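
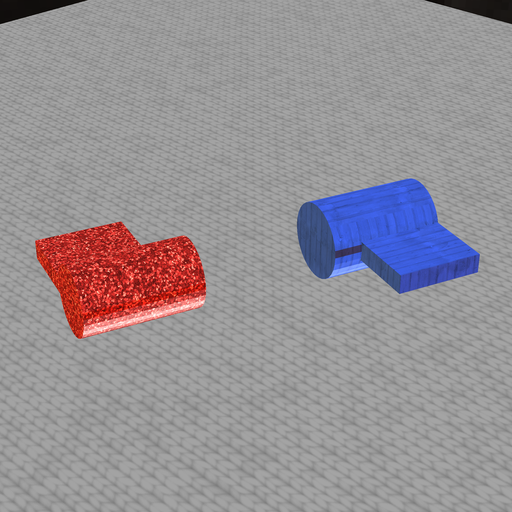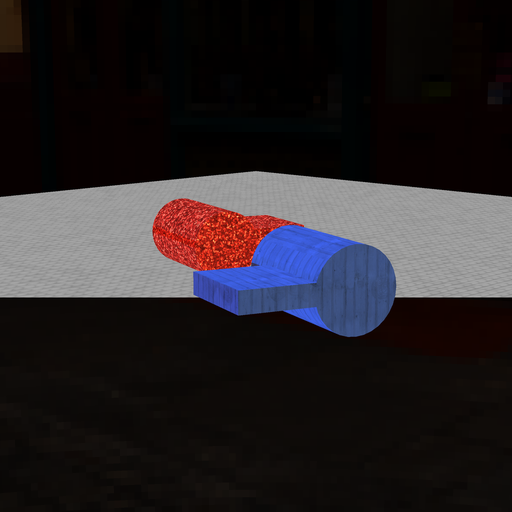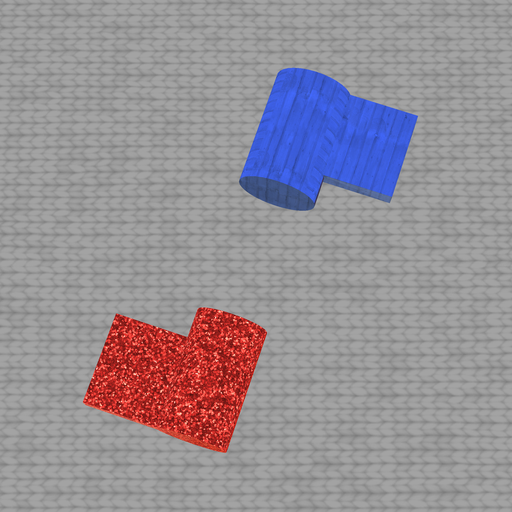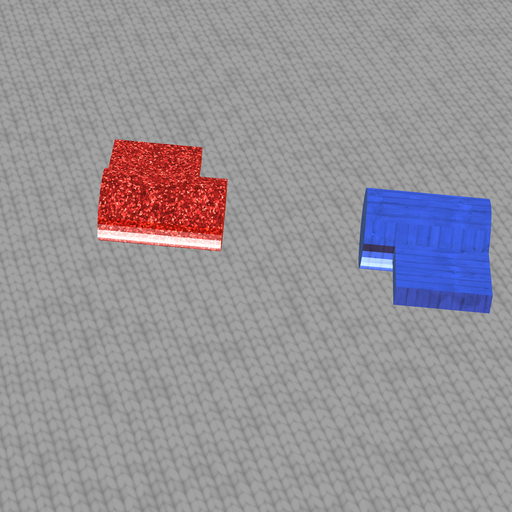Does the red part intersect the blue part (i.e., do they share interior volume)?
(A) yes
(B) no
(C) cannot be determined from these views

(B) no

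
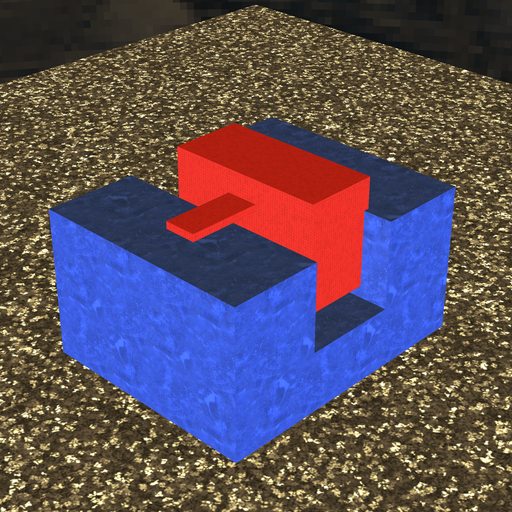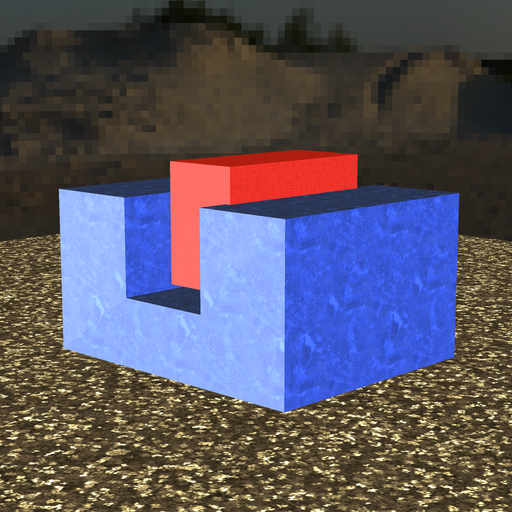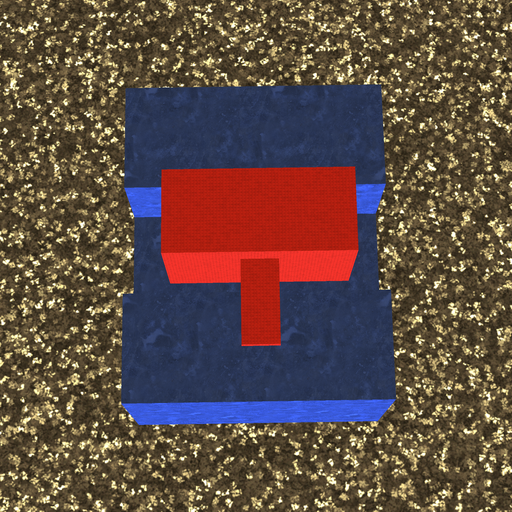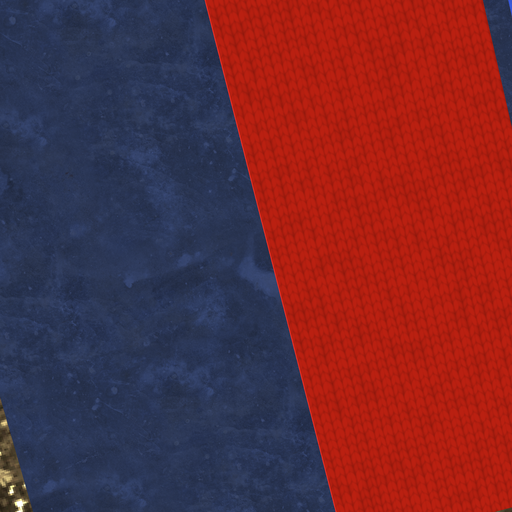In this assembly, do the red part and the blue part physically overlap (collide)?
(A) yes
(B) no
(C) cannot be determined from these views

(A) yes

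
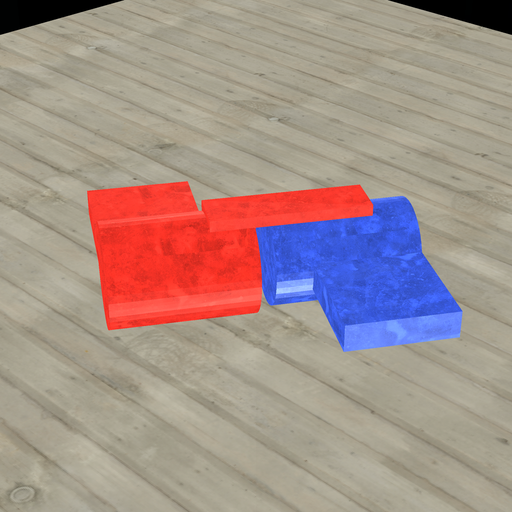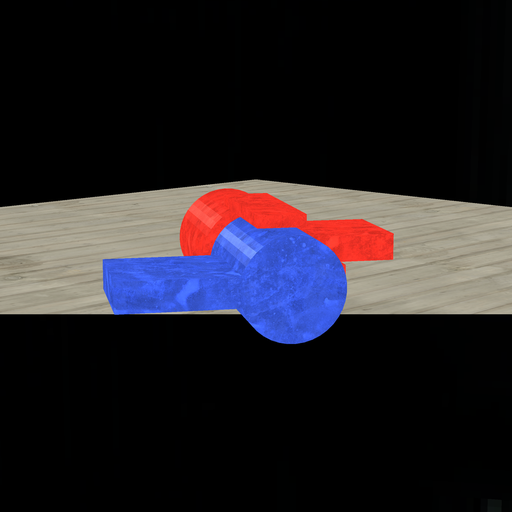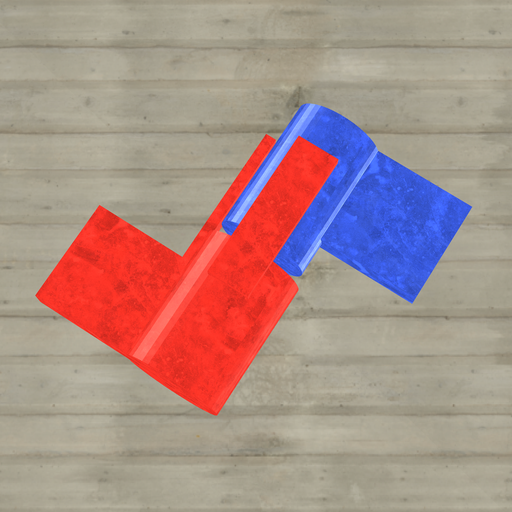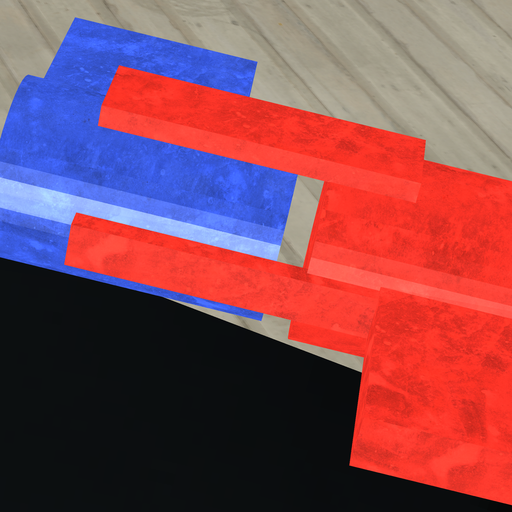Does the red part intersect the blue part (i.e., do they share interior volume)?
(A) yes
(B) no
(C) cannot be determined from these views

(B) no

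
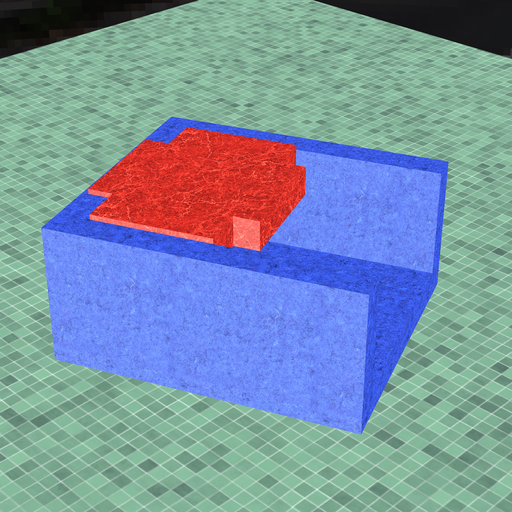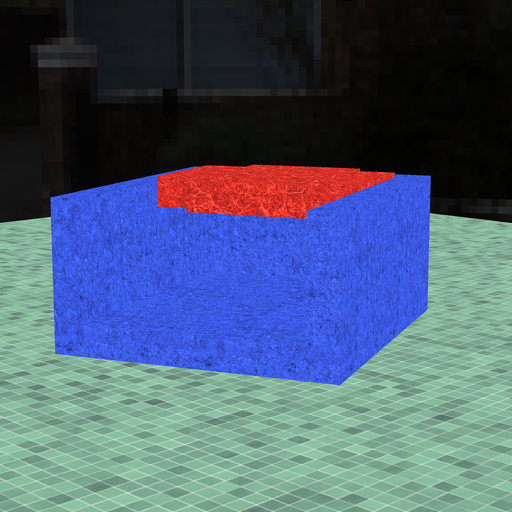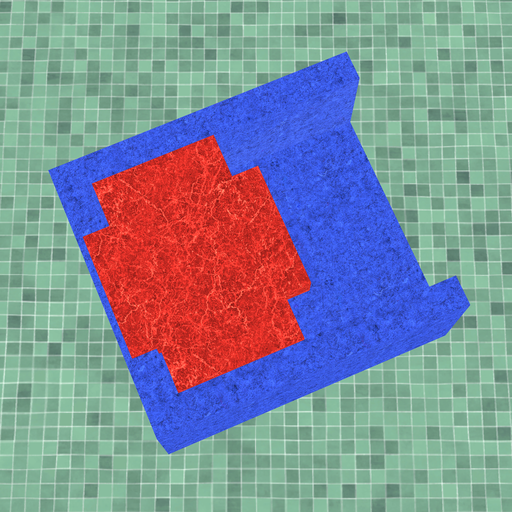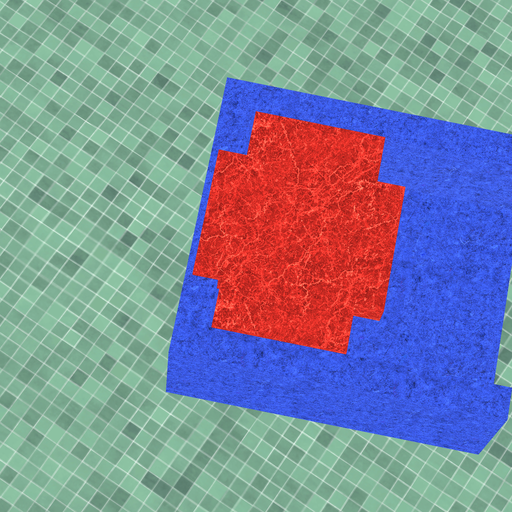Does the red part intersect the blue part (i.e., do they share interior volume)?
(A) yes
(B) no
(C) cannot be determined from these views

(A) yes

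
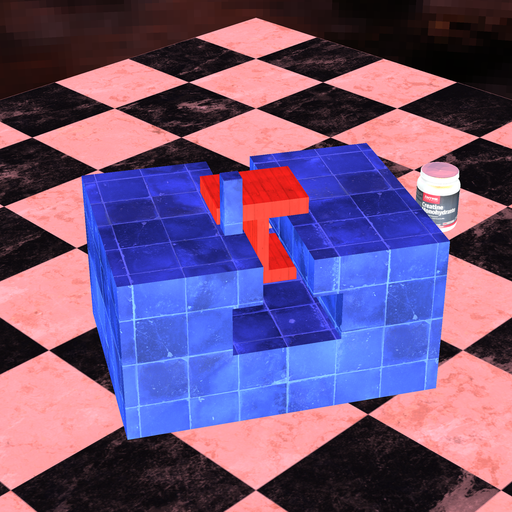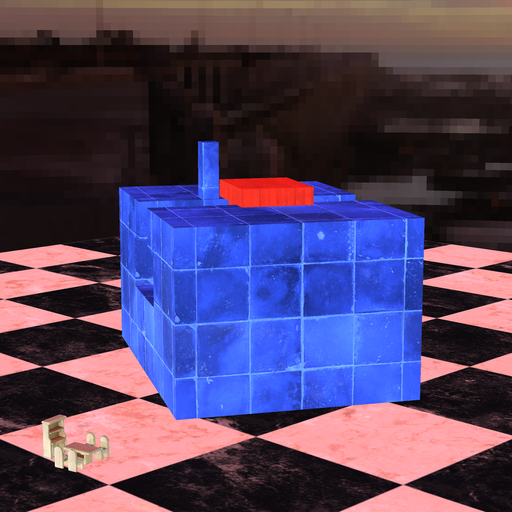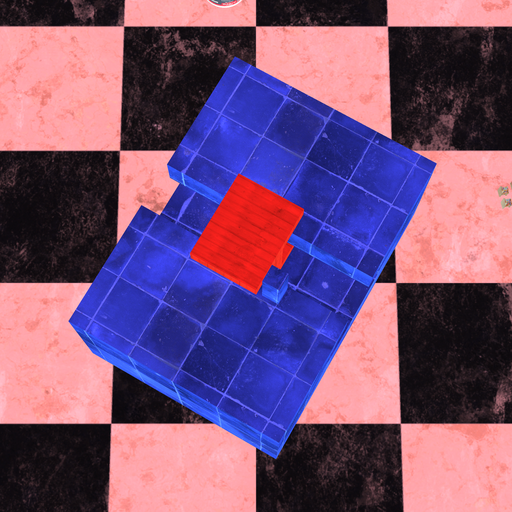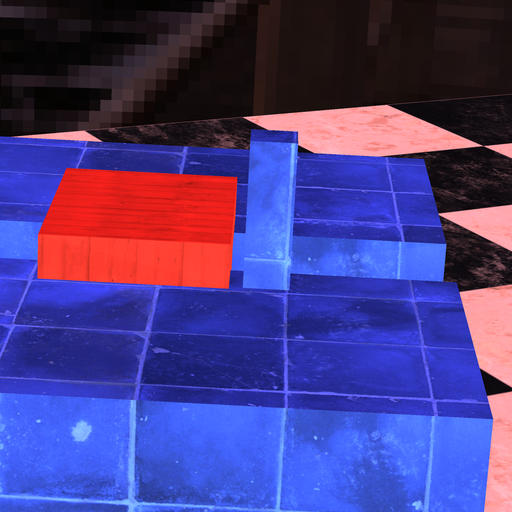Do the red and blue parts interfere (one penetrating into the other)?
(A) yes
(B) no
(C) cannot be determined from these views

(B) no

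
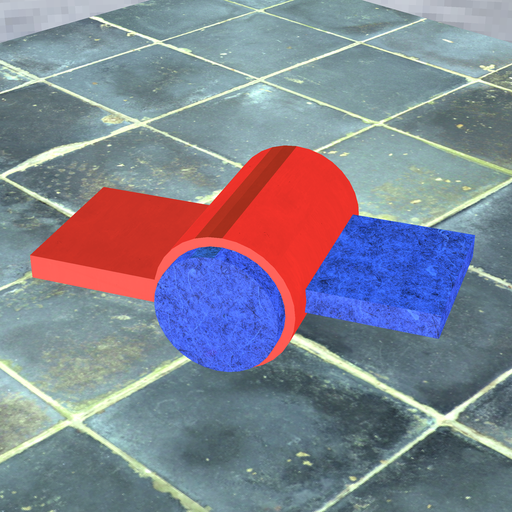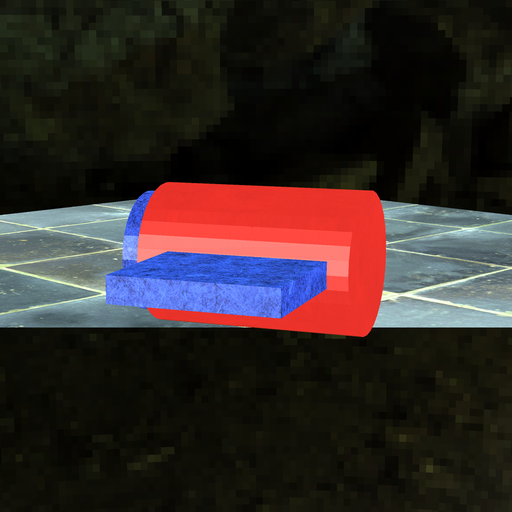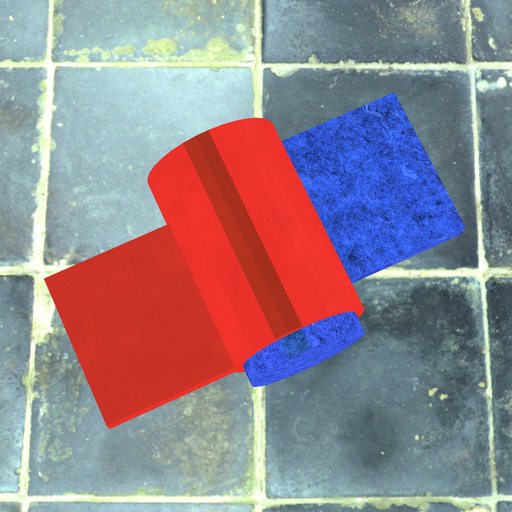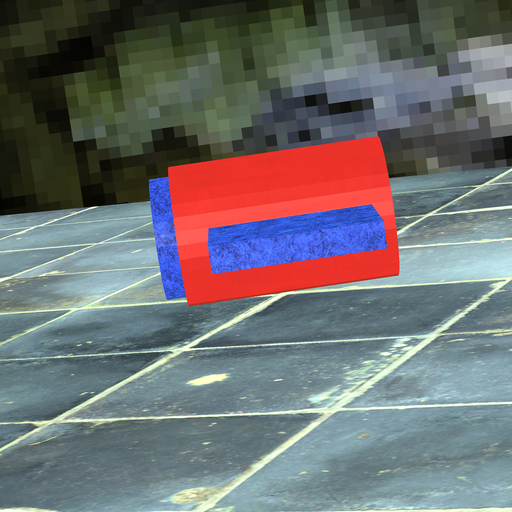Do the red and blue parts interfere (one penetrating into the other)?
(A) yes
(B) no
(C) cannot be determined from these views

(A) yes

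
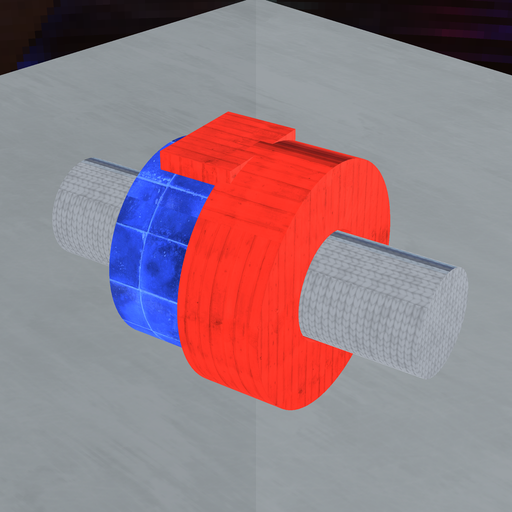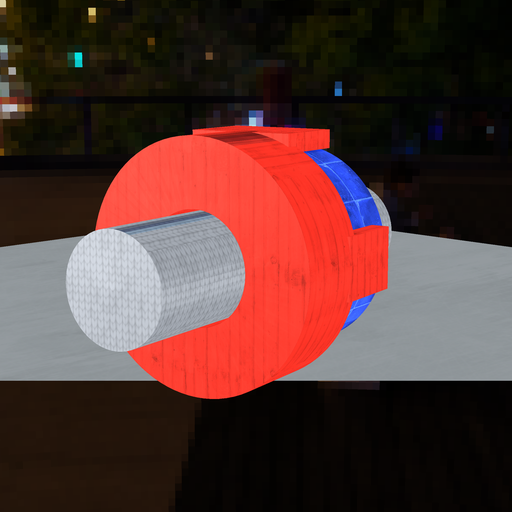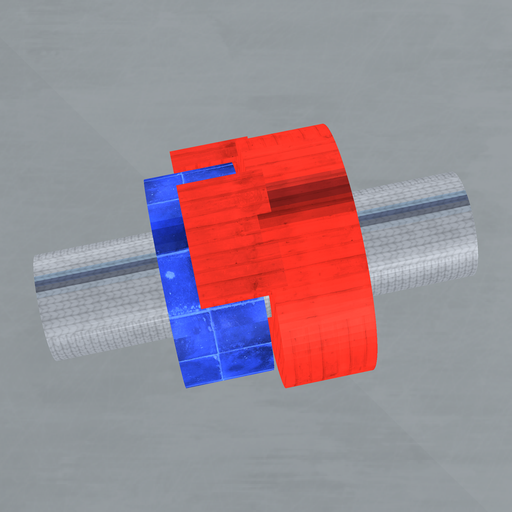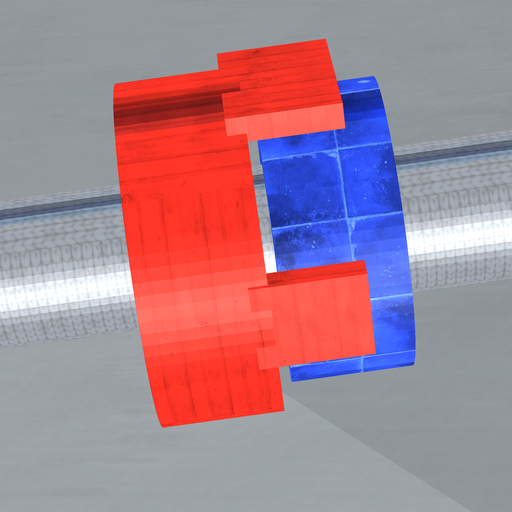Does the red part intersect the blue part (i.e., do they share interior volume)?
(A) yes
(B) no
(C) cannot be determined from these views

(B) no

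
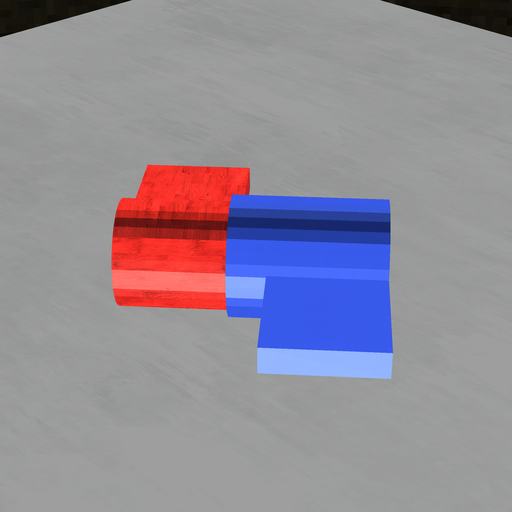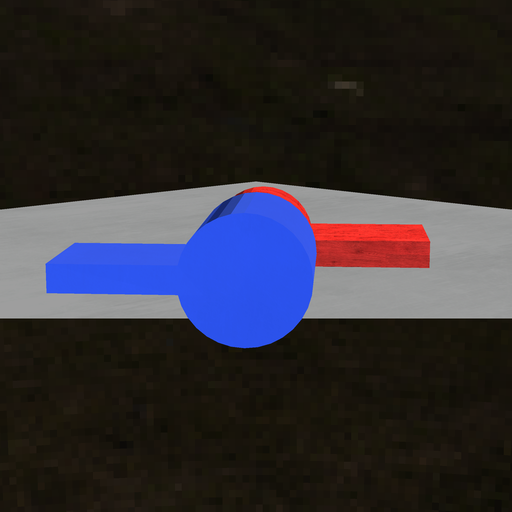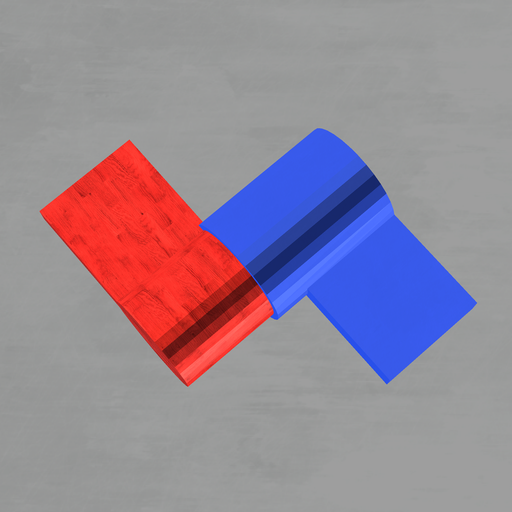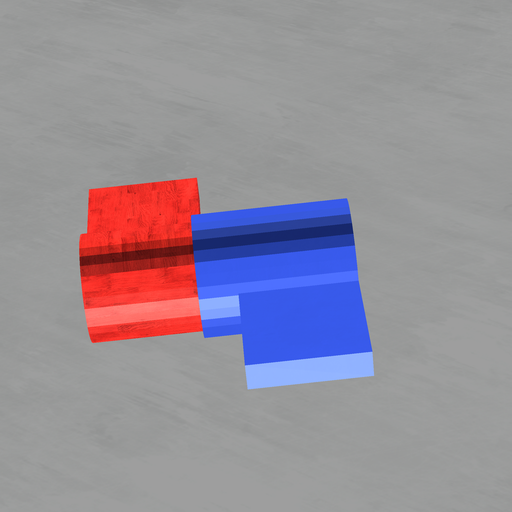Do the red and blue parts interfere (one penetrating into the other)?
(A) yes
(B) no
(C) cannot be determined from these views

(A) yes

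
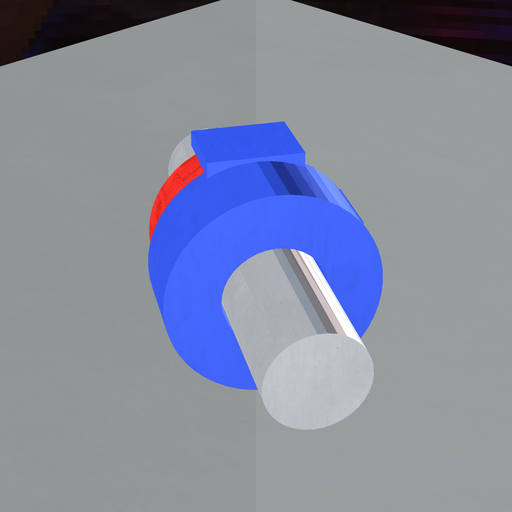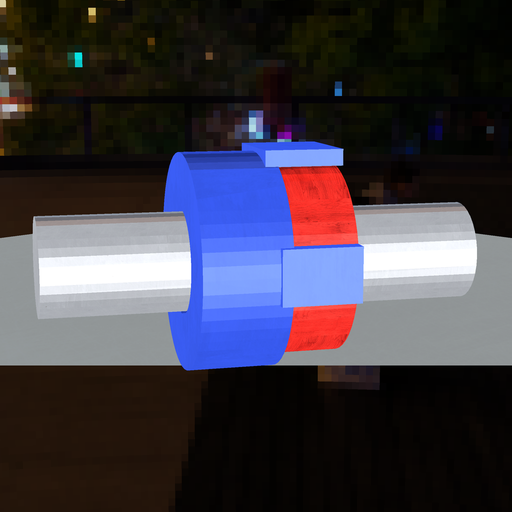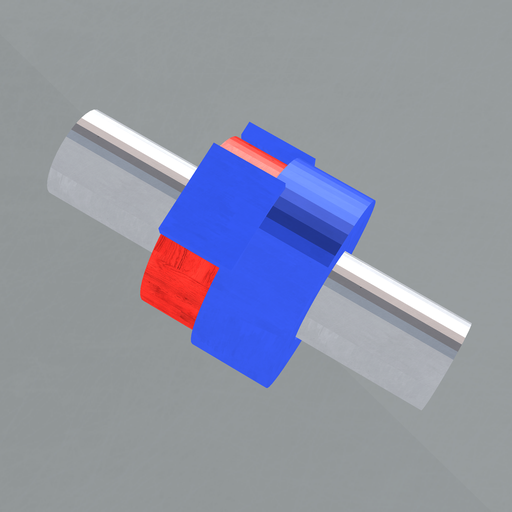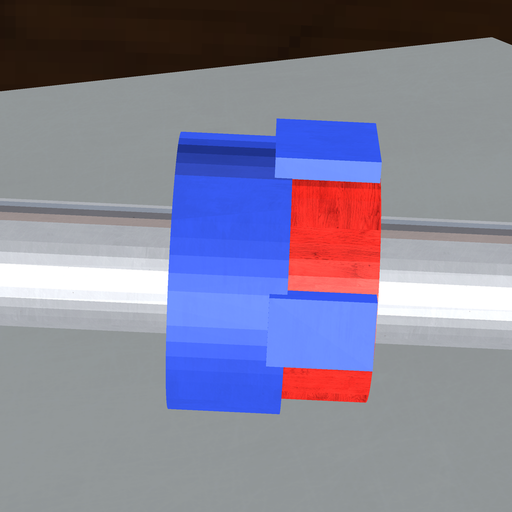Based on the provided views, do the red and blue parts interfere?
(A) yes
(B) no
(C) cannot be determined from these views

(A) yes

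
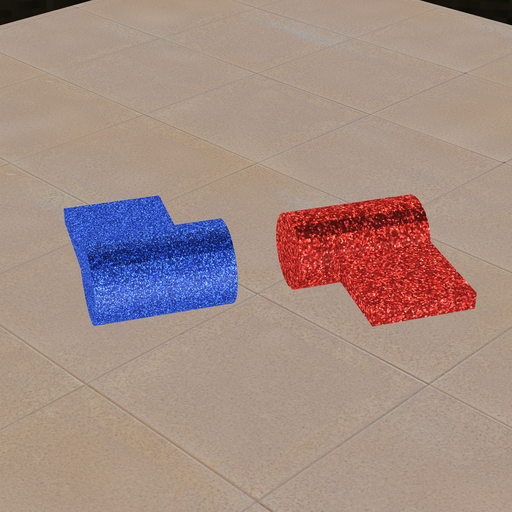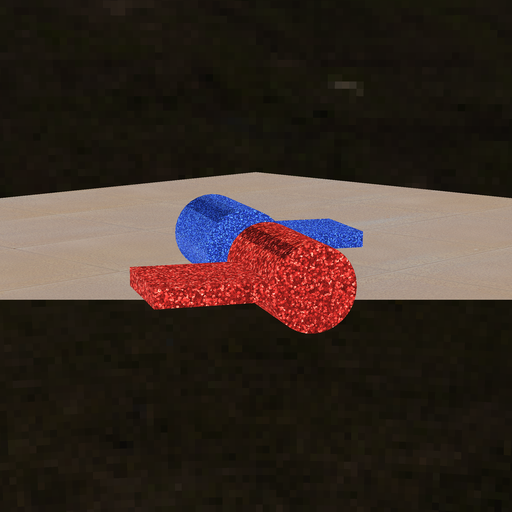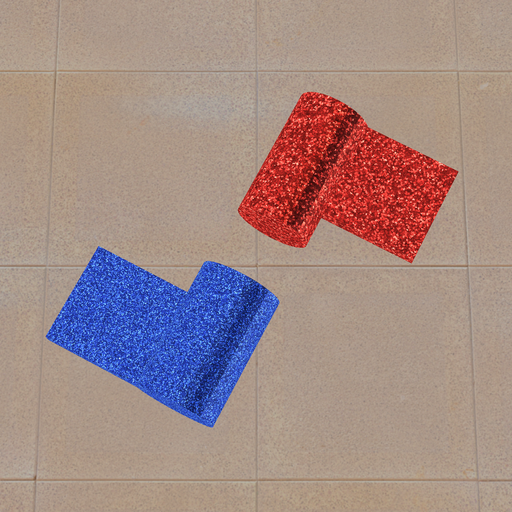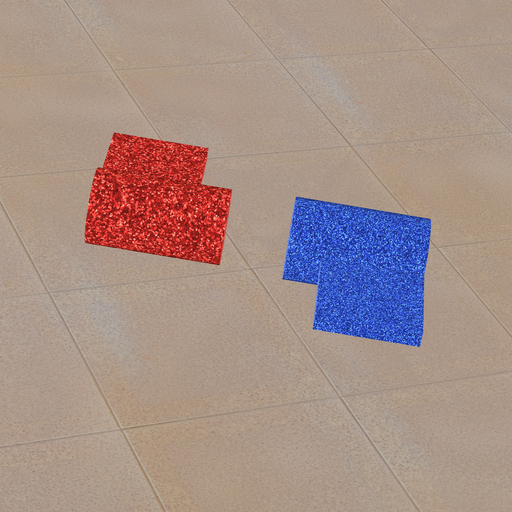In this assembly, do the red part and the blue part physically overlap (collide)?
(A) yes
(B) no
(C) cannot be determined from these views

(B) no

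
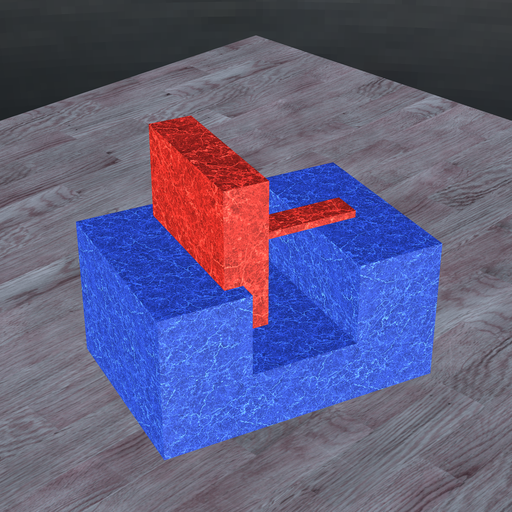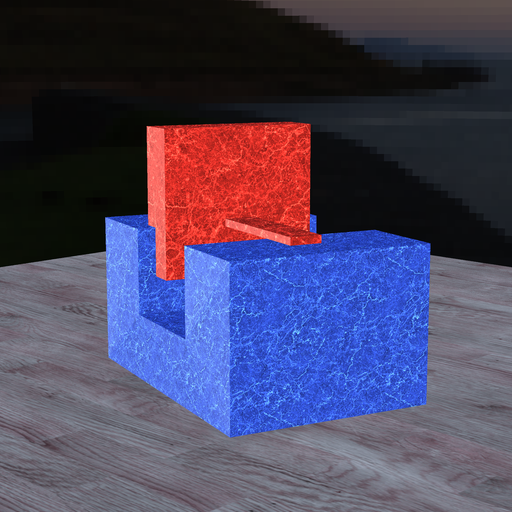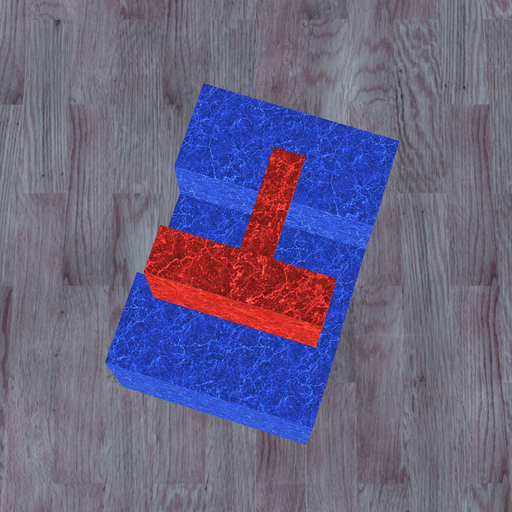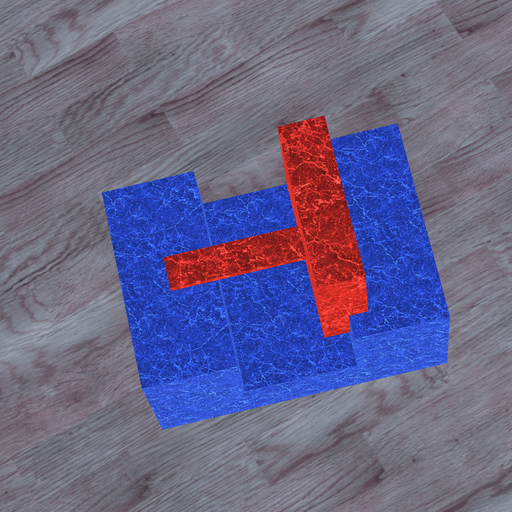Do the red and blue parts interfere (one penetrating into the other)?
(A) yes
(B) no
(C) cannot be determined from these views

(A) yes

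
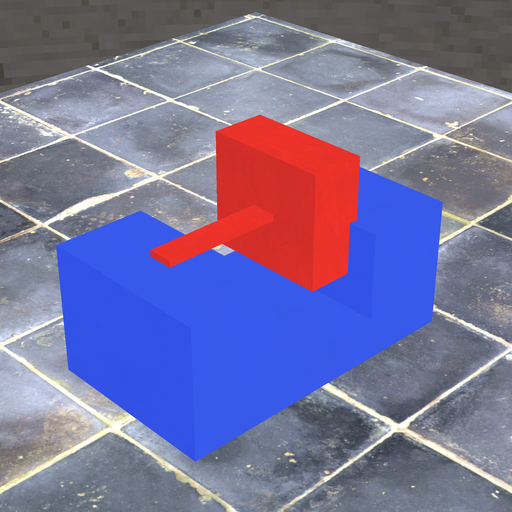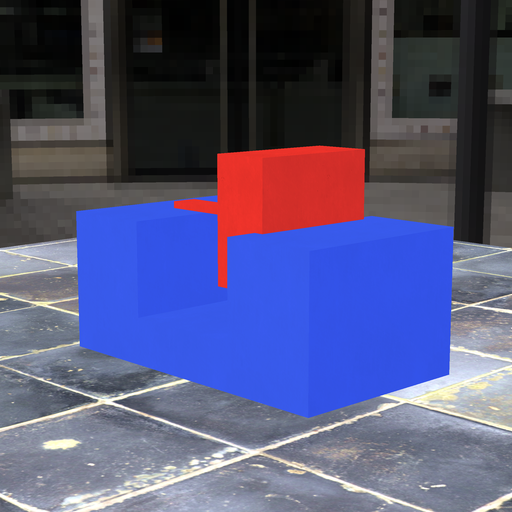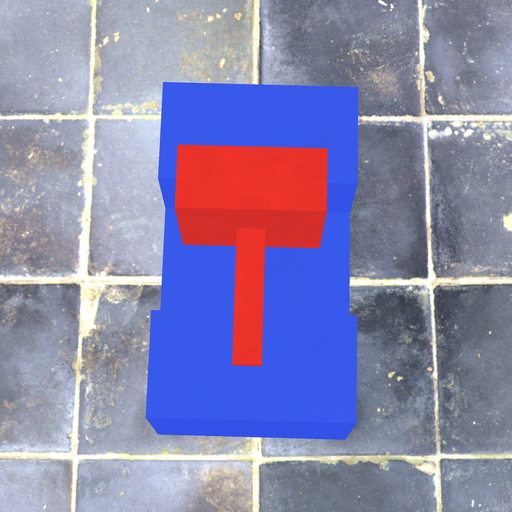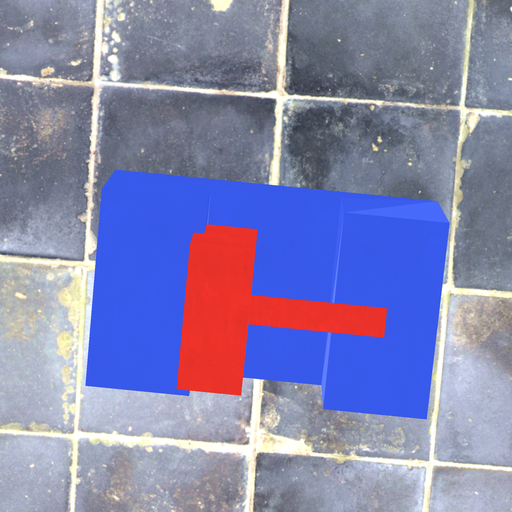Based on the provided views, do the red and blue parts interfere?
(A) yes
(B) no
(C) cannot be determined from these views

(A) yes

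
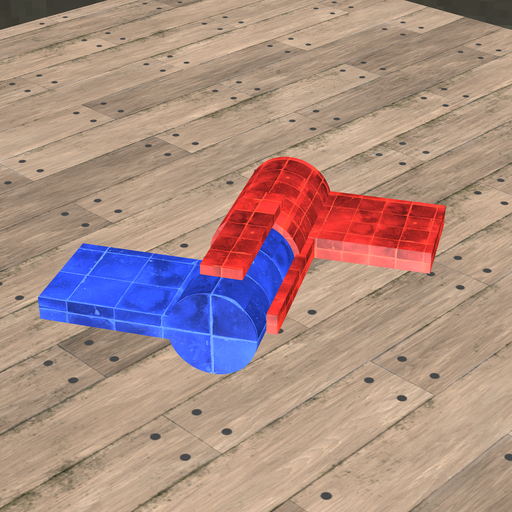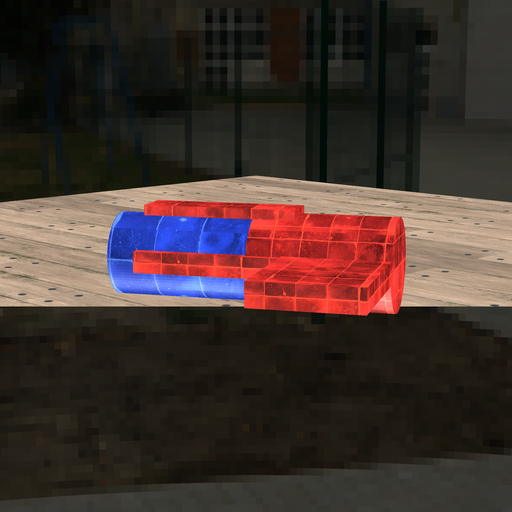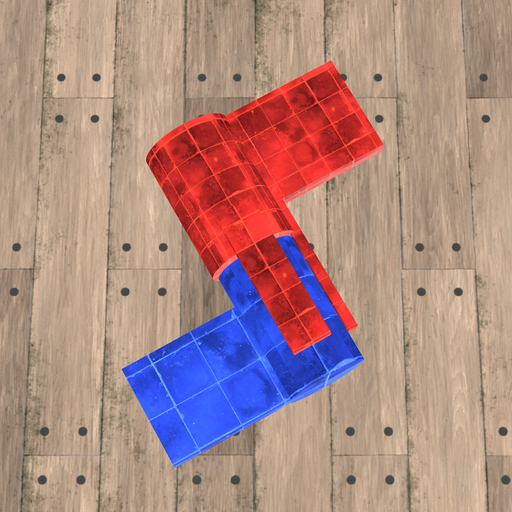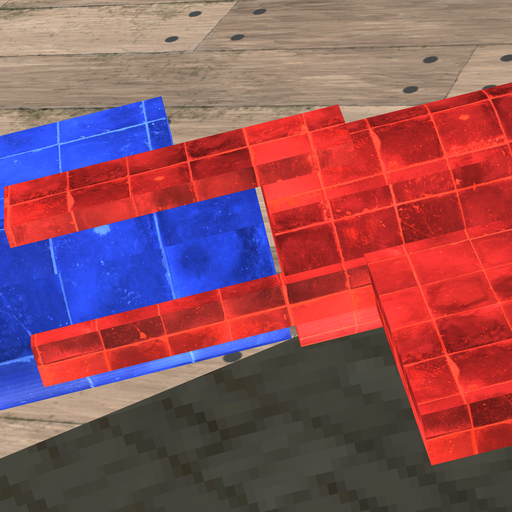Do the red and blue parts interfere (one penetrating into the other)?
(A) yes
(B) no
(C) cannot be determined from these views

(B) no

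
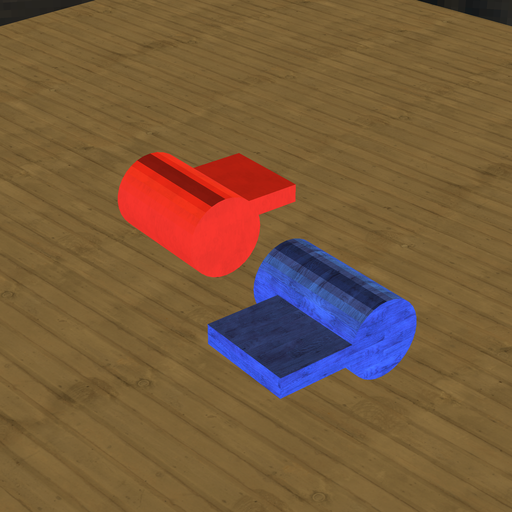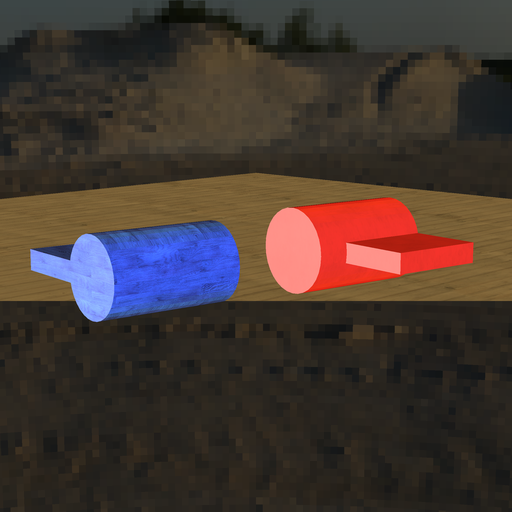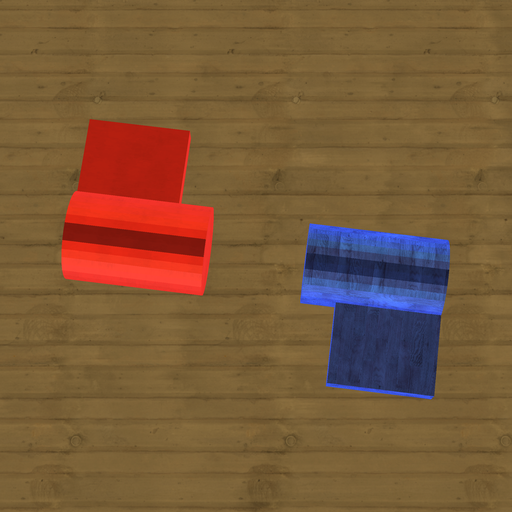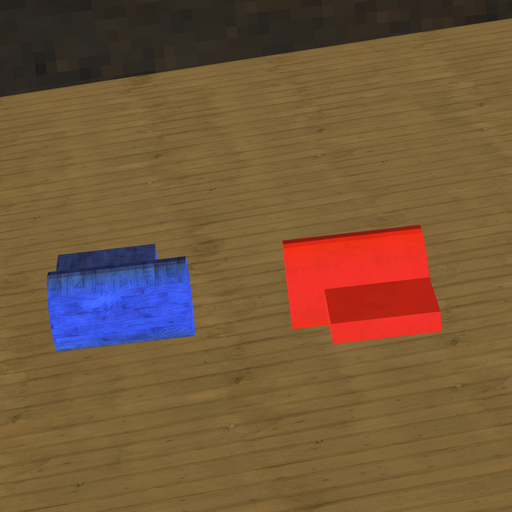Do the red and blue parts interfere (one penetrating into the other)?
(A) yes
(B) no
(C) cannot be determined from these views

(B) no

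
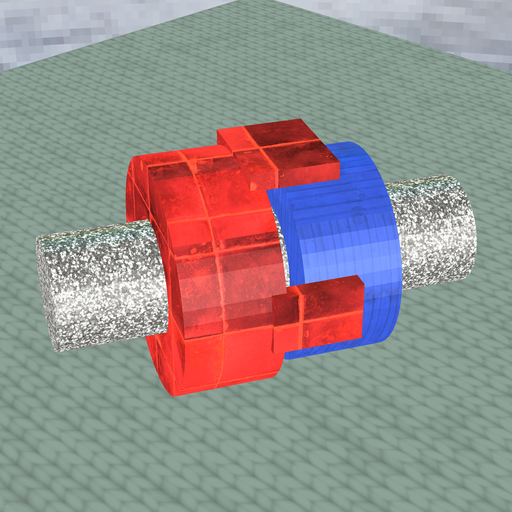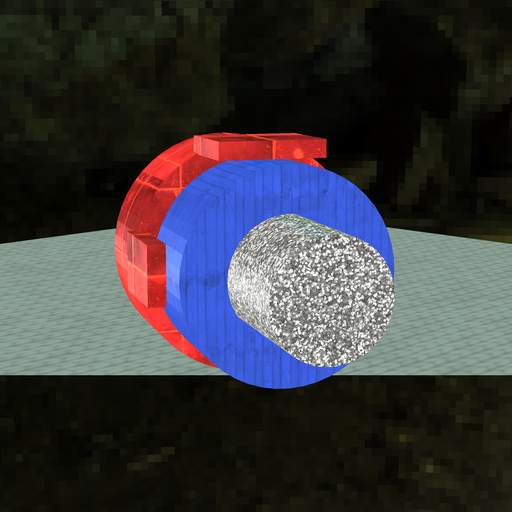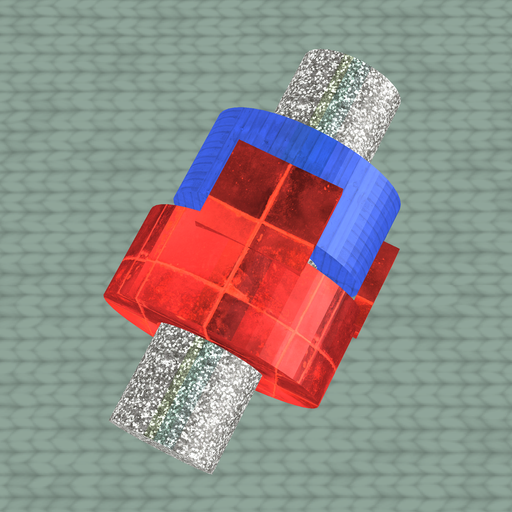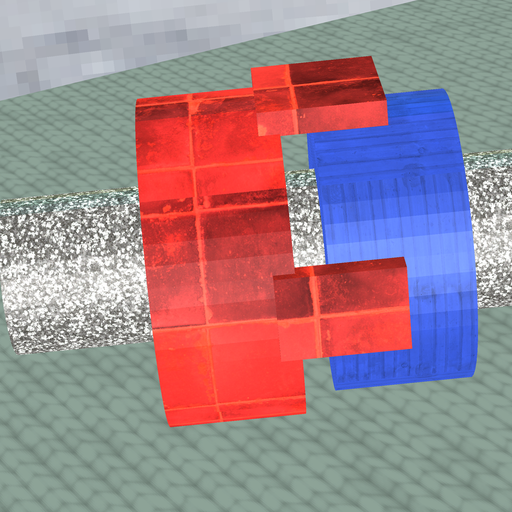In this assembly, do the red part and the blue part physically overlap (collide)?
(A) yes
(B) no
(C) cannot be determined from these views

(B) no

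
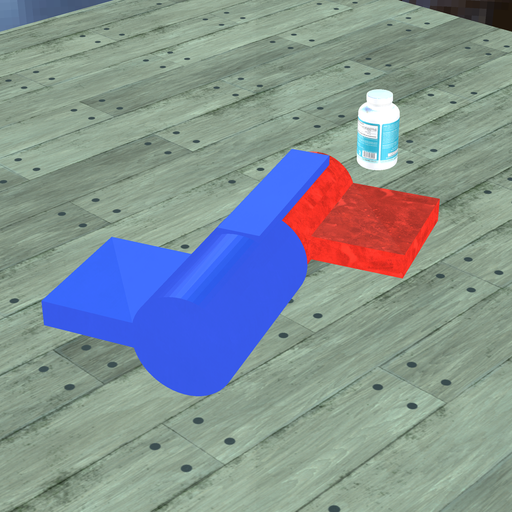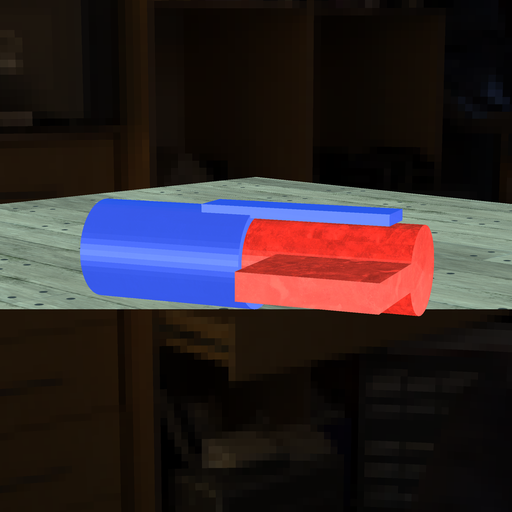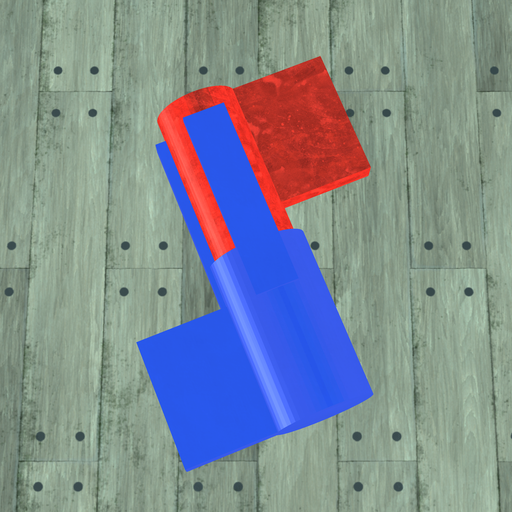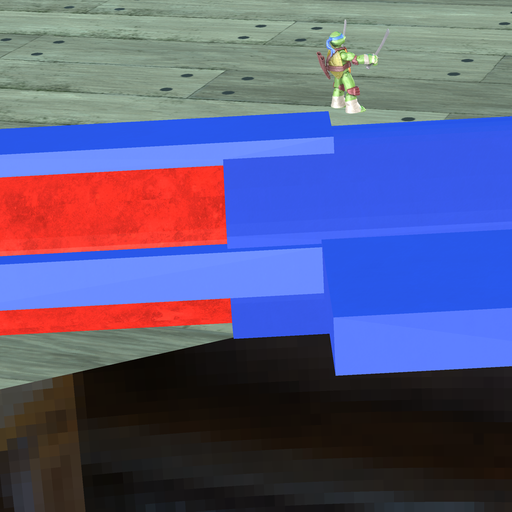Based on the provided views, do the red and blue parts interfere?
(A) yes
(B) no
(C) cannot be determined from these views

(A) yes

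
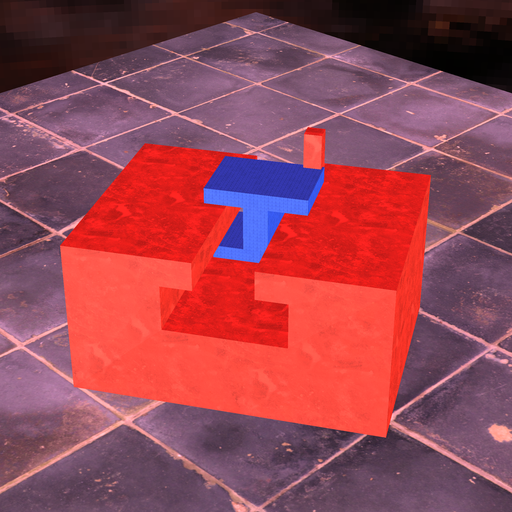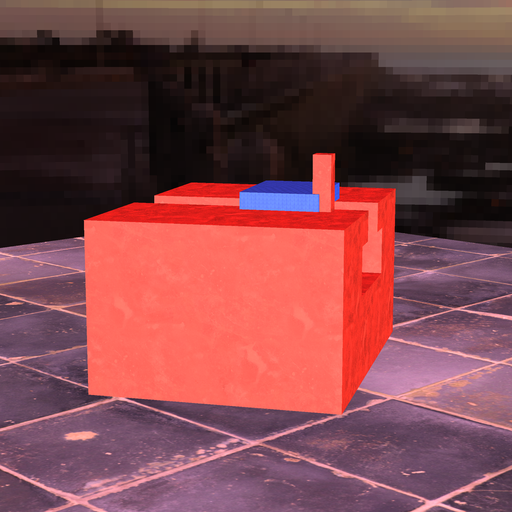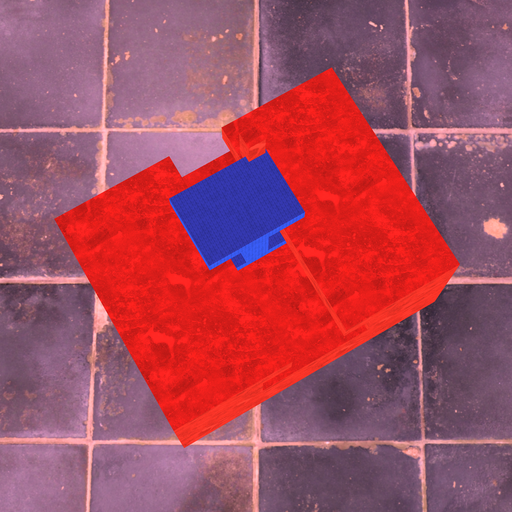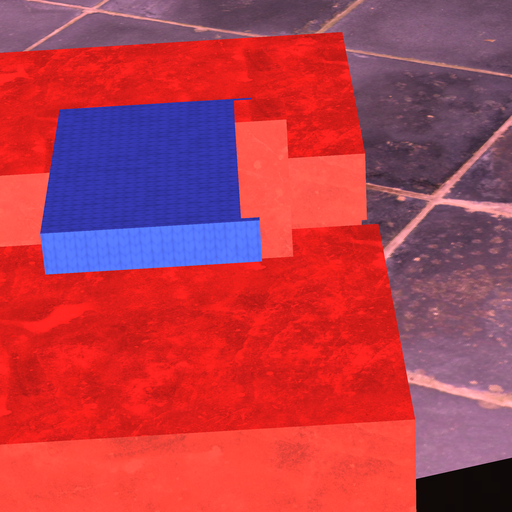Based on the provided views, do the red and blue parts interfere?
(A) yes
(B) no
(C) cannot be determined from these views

(A) yes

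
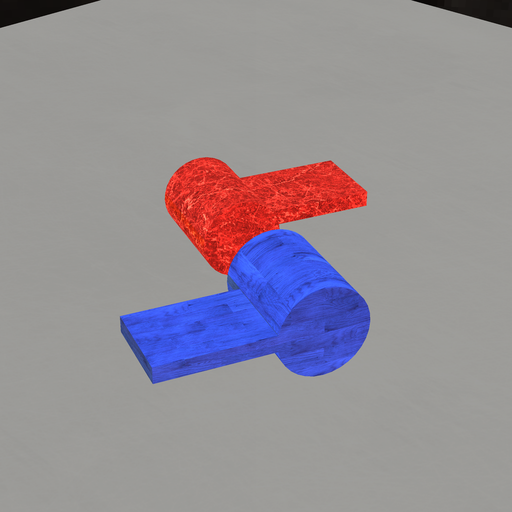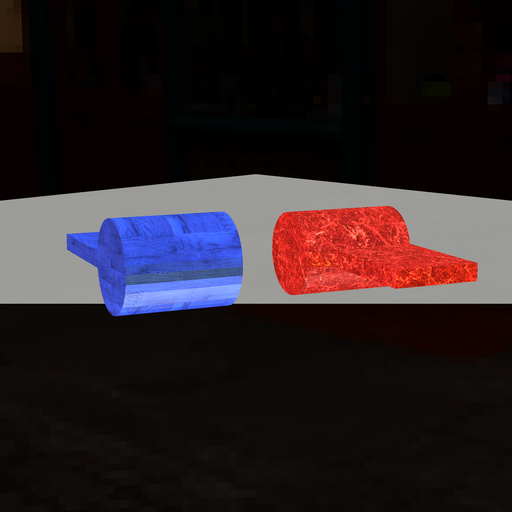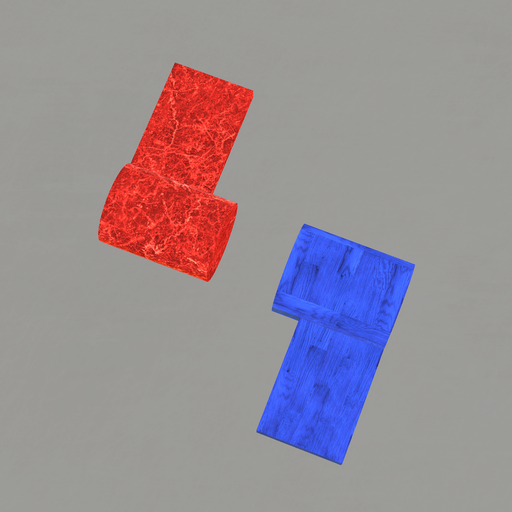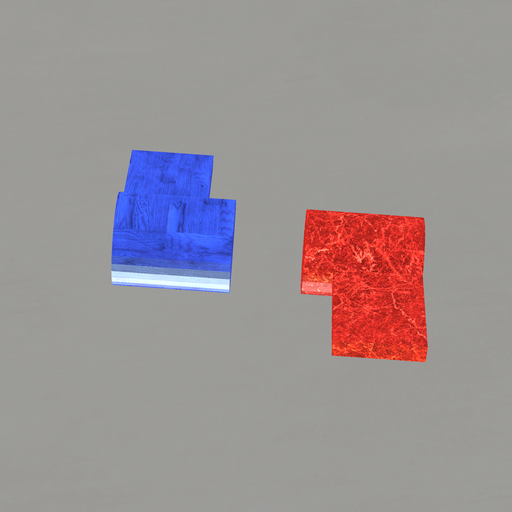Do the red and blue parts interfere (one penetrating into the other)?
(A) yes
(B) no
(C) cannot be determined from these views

(B) no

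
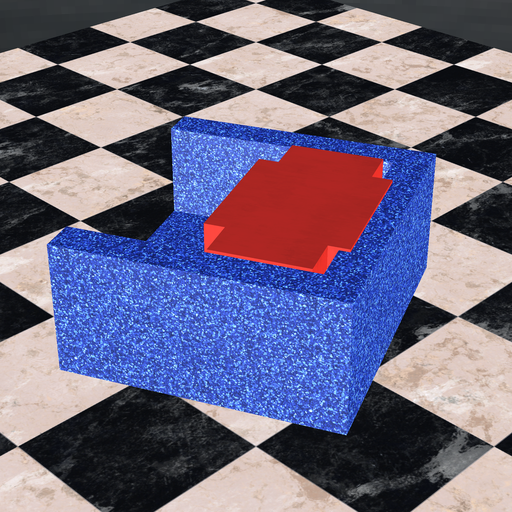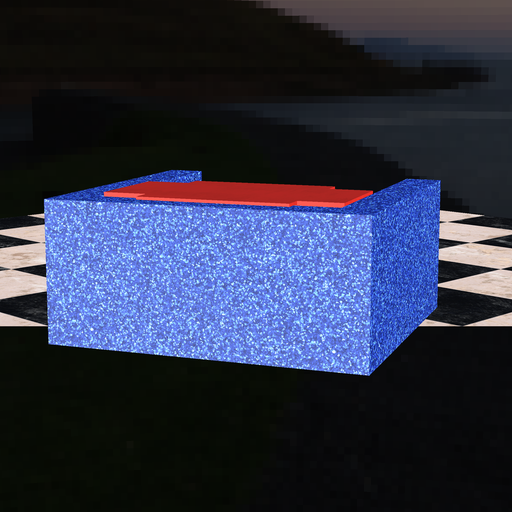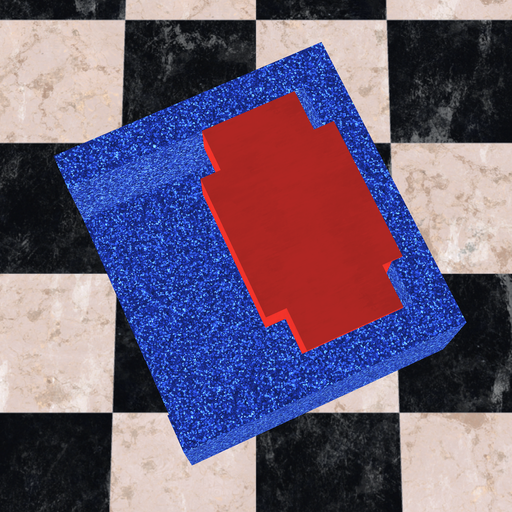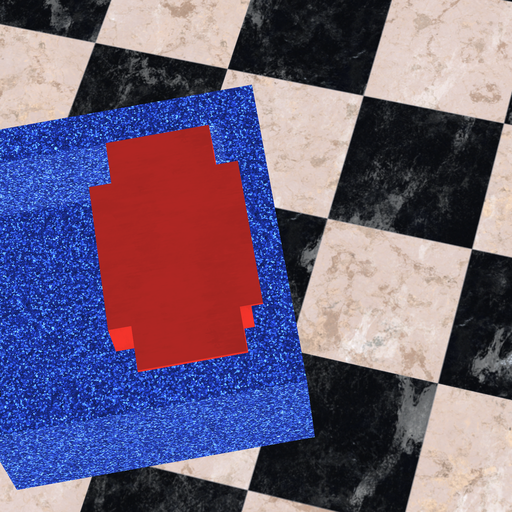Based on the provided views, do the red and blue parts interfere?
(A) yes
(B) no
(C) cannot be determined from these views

(A) yes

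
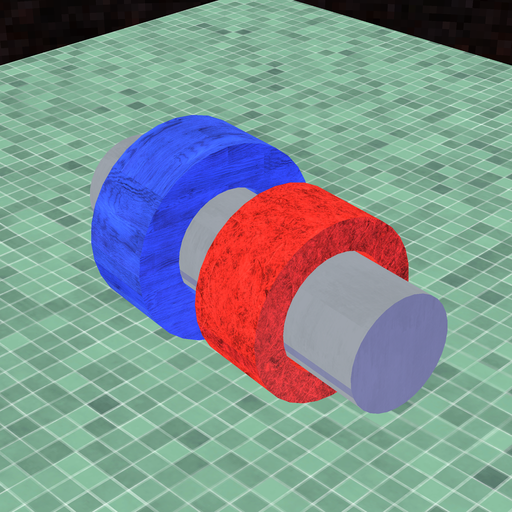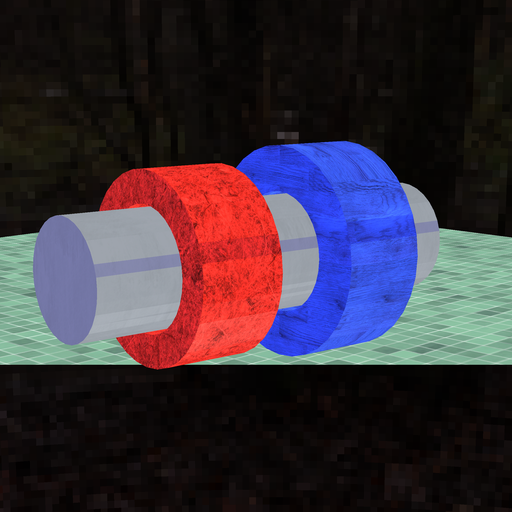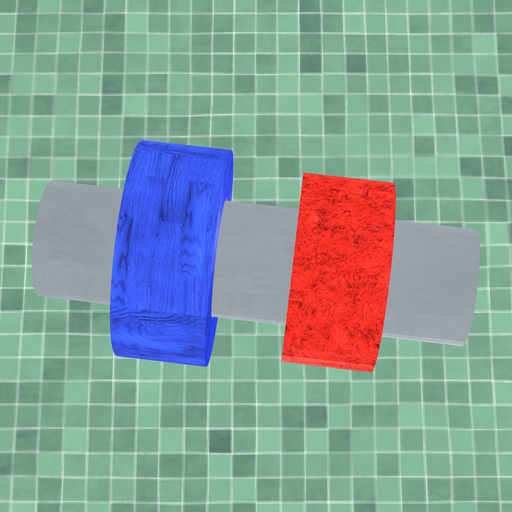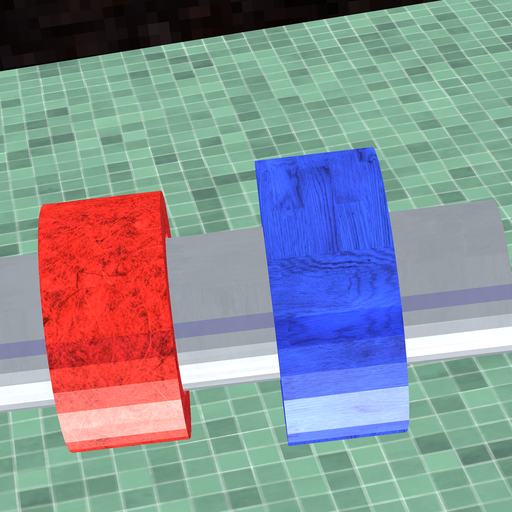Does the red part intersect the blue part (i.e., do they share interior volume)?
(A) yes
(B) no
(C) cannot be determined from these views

(B) no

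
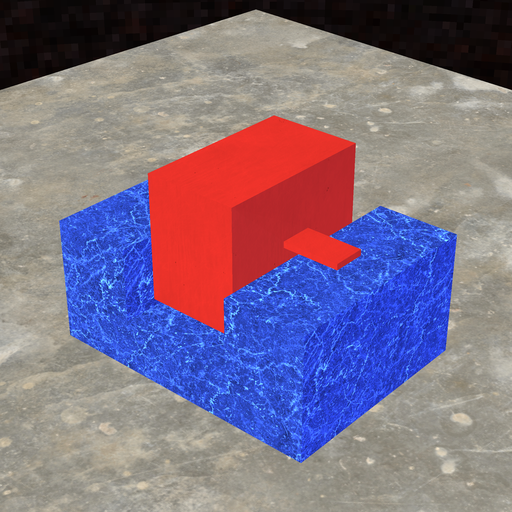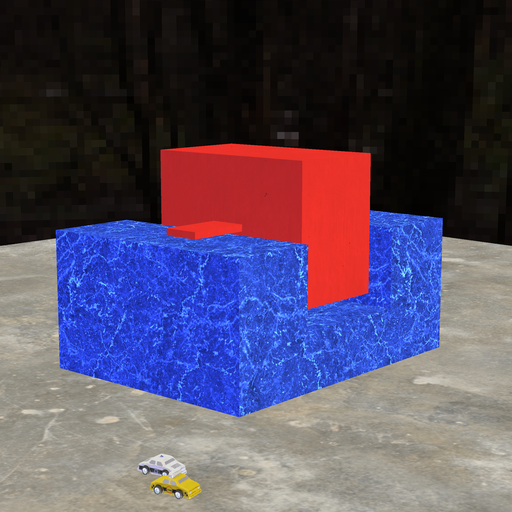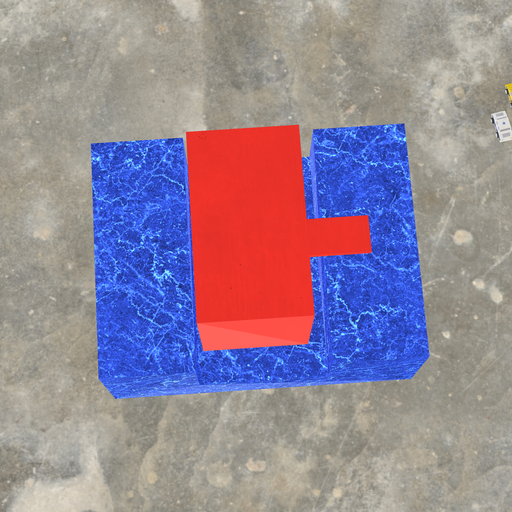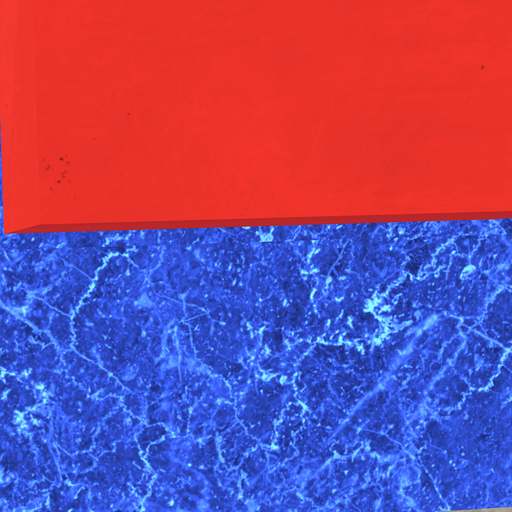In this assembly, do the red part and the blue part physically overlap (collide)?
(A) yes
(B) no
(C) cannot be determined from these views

(B) no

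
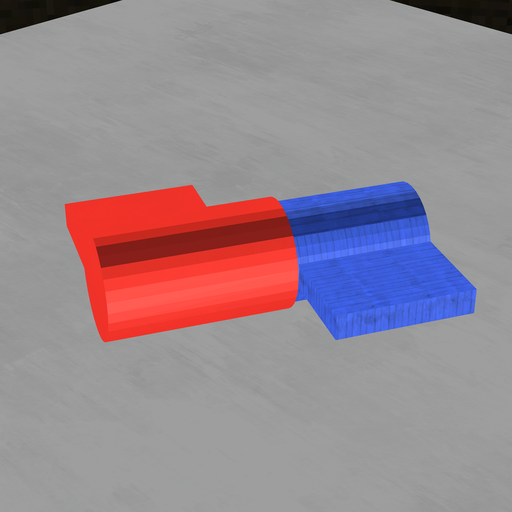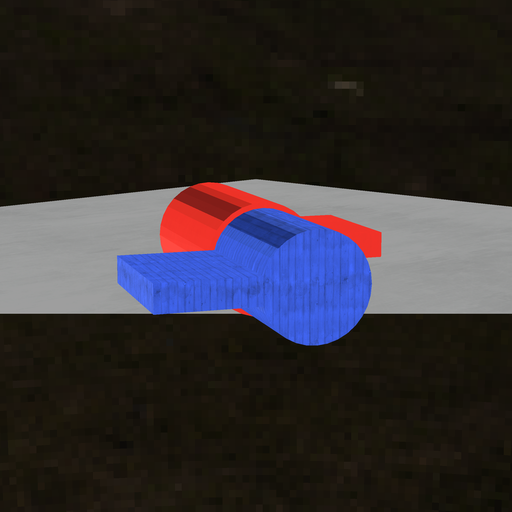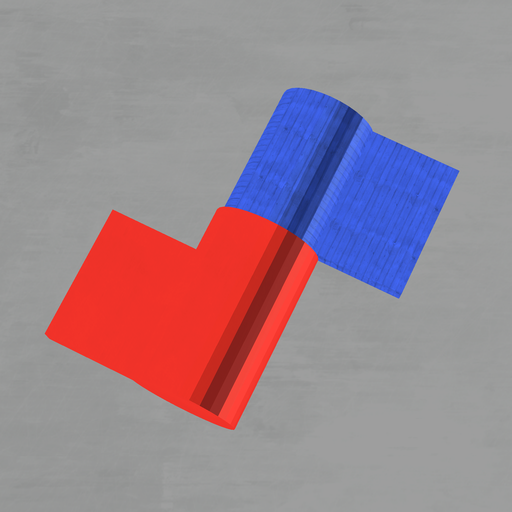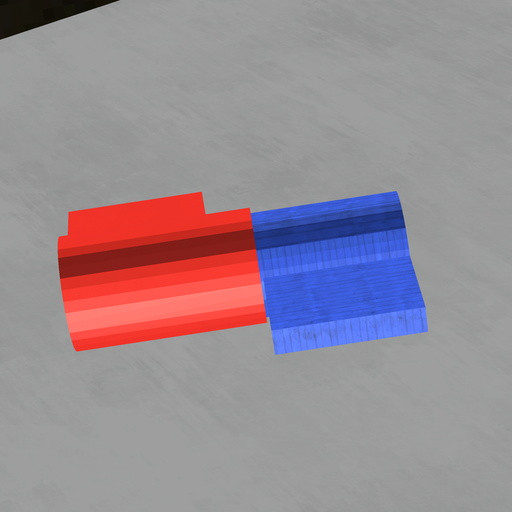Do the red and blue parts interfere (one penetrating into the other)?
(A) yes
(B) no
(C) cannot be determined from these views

(A) yes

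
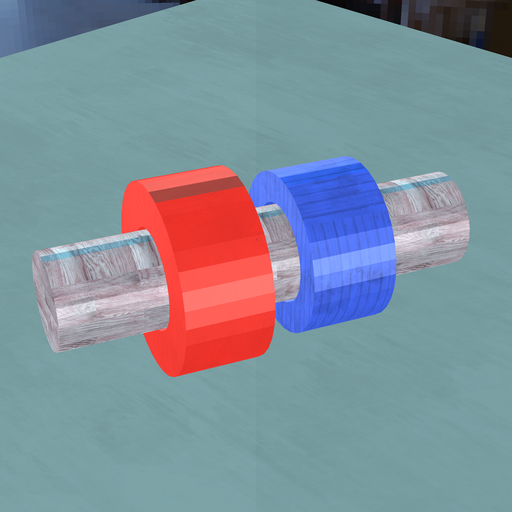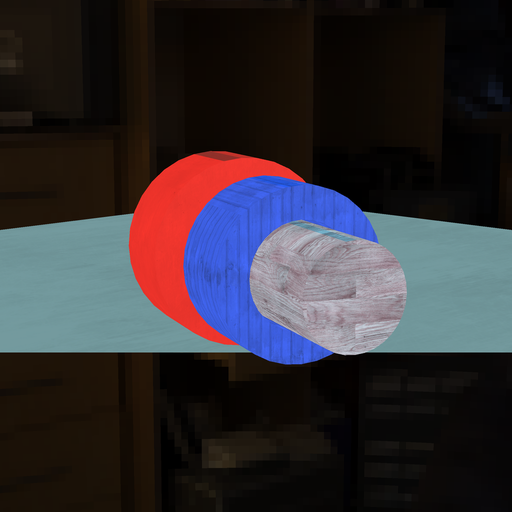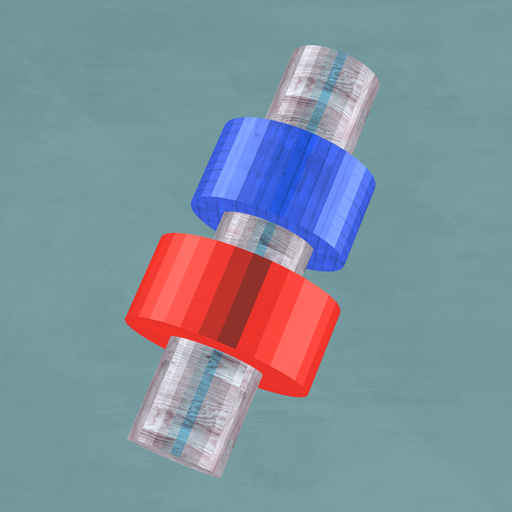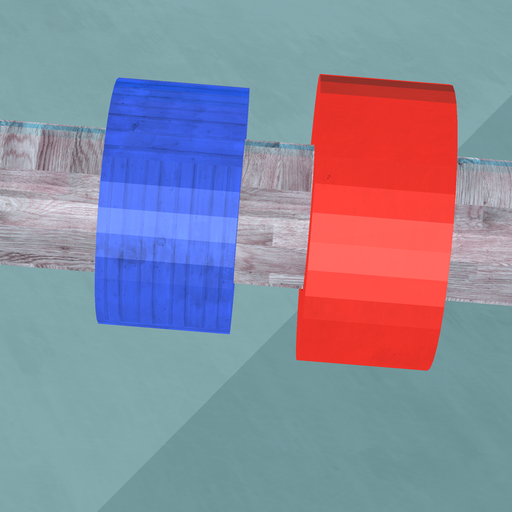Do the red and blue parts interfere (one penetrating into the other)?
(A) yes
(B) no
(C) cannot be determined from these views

(B) no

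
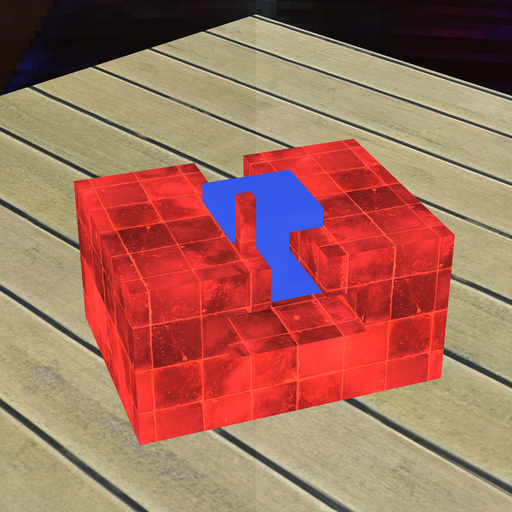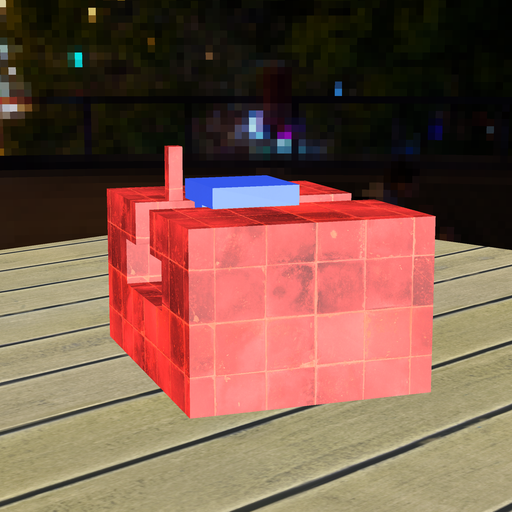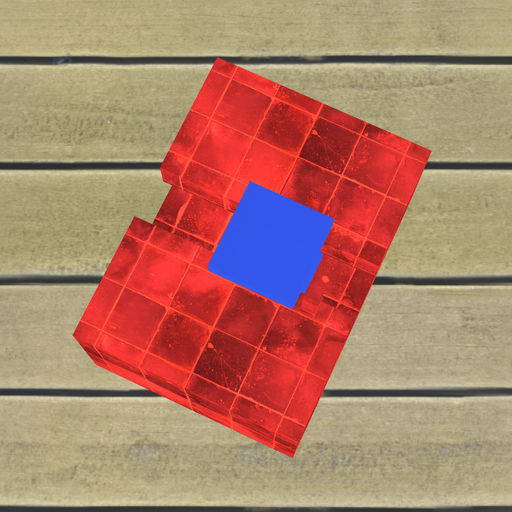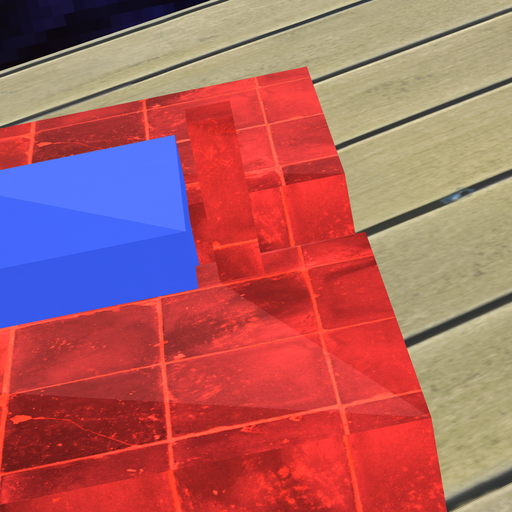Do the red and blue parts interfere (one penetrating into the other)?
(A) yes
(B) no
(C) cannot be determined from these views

(B) no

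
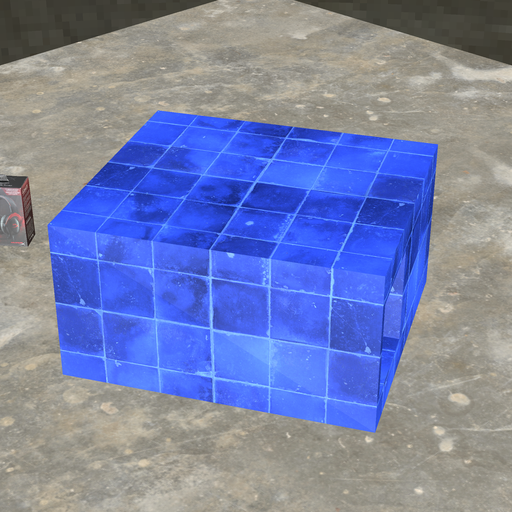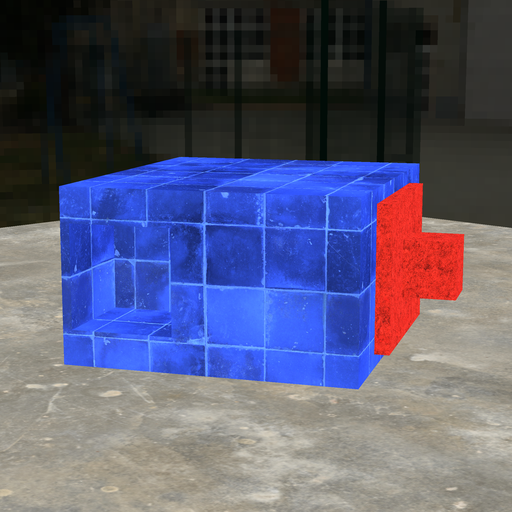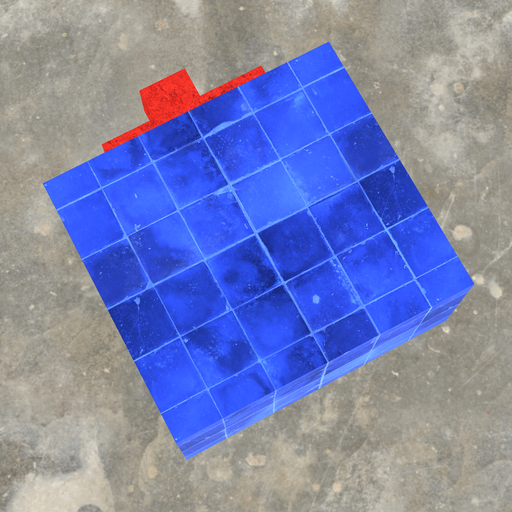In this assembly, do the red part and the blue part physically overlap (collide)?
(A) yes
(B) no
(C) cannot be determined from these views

(C) cannot be determined from these views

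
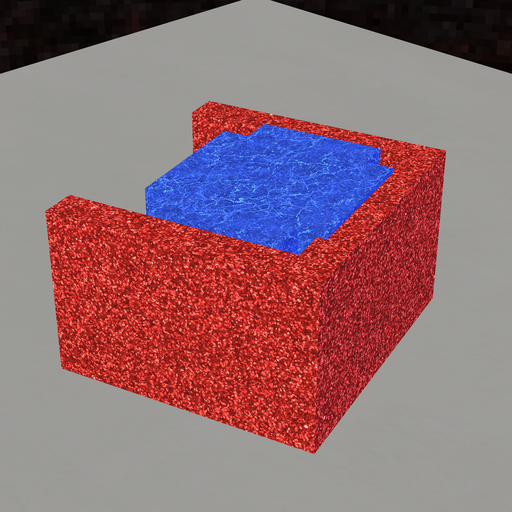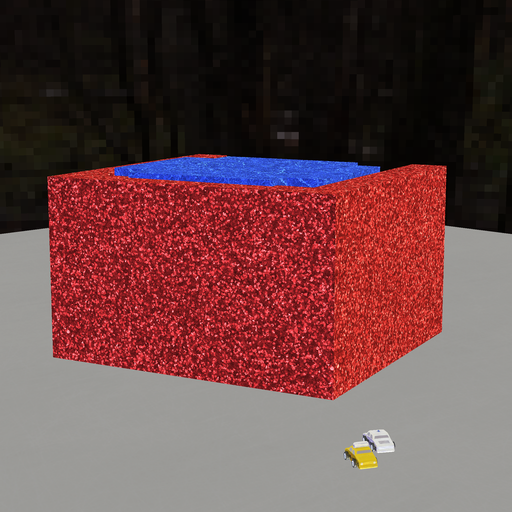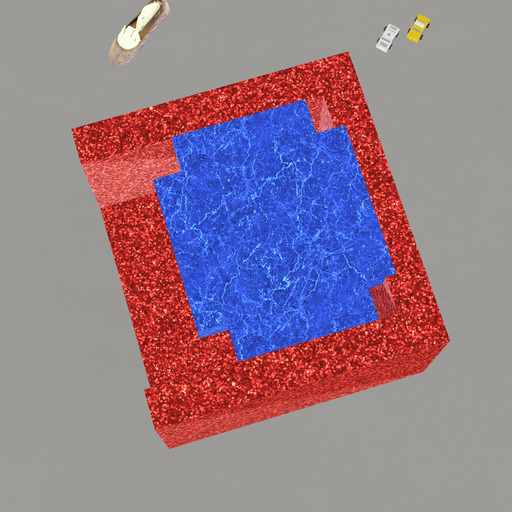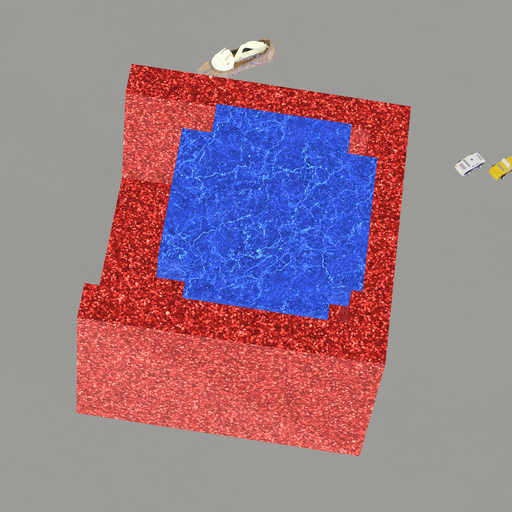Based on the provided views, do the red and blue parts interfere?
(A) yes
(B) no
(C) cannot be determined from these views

(A) yes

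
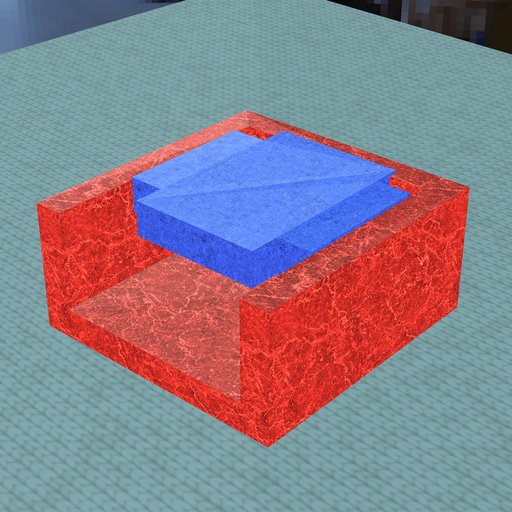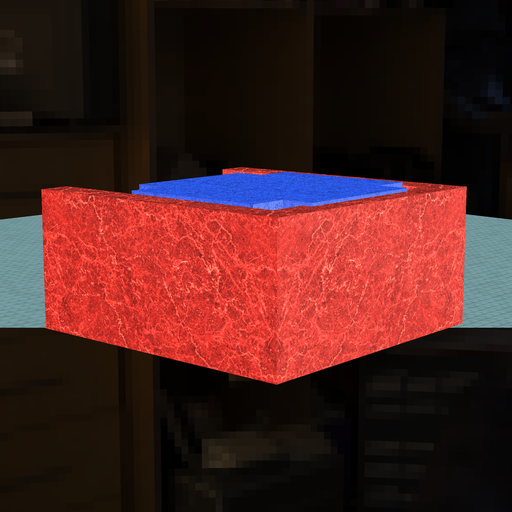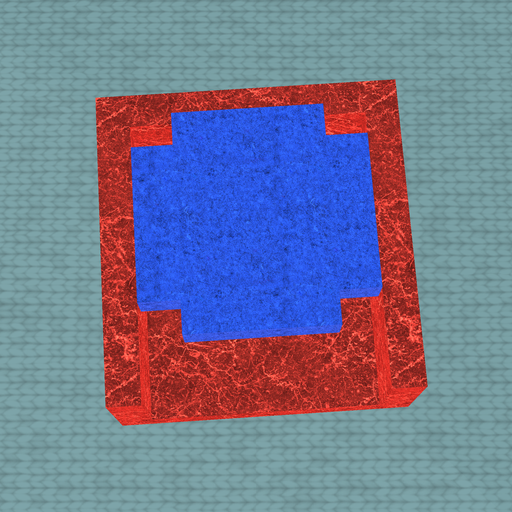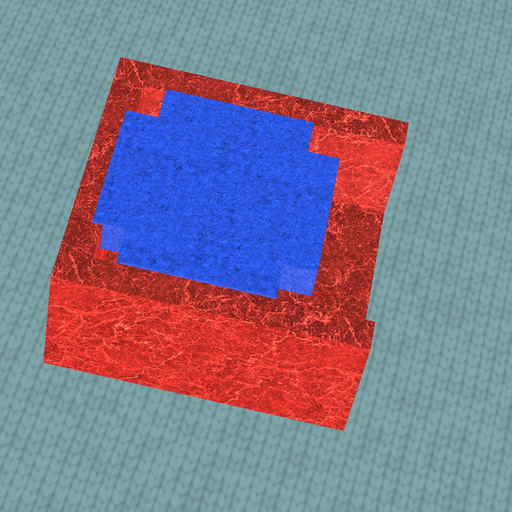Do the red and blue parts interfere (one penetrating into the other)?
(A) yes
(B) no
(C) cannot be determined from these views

(A) yes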